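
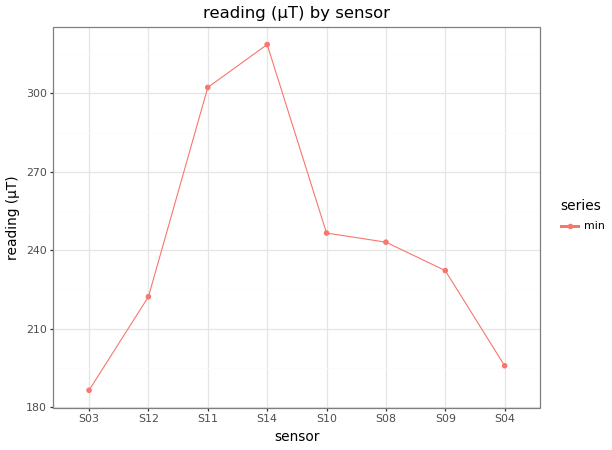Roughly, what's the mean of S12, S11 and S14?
≈ 280

(220 + 300 + 320) / 3 ≈ 280.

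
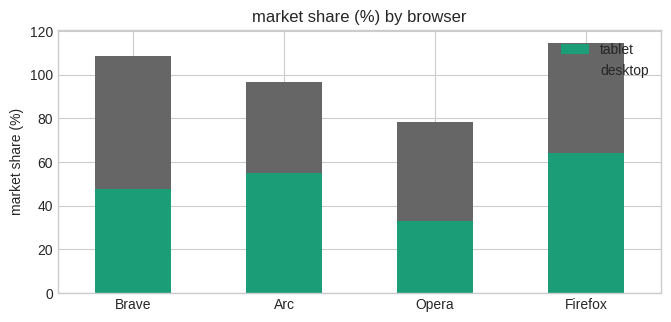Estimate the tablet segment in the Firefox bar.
tablet top ≈ 60, bottom ≈ 0; segment ≈ 60.

≈ 60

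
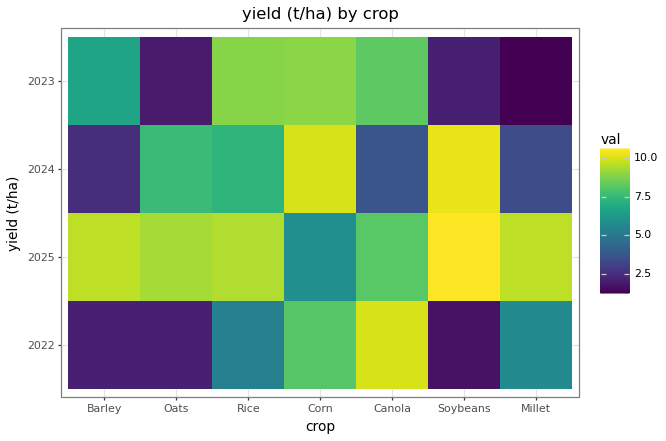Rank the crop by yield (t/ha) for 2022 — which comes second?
Top 3 for 2022: Canola ≈ 10, Corn ≈ 8, Millet ≈ 6.

Corn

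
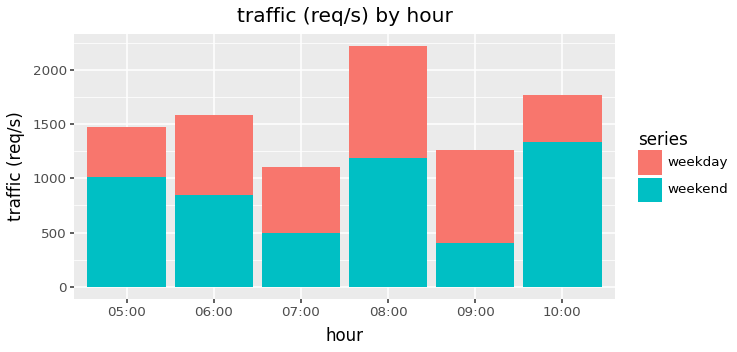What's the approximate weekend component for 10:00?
weekend top ≈ 1400, bottom ≈ 0; segment ≈ 1400.

≈ 1400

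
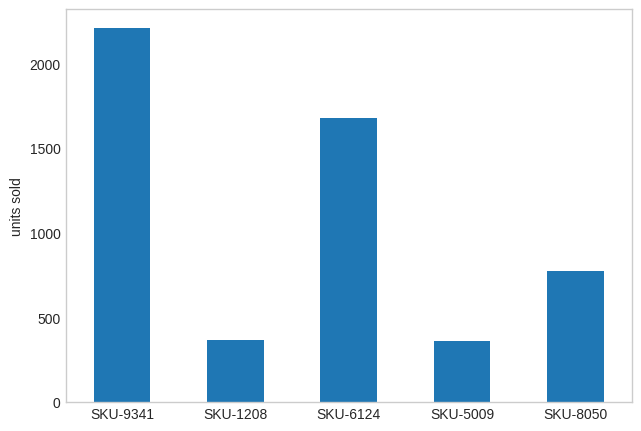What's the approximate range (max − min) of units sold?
≈ 1800

Max SKU-9341 ≈ 2200, min SKU-5009 ≈ 400; range ≈ 1800.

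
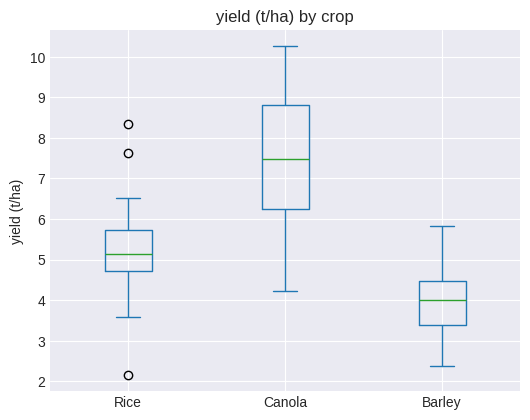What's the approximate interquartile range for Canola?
Q3 ≈ 9.0, Q1 ≈ 6.0; IQR ≈ 3.0.

≈ 3.0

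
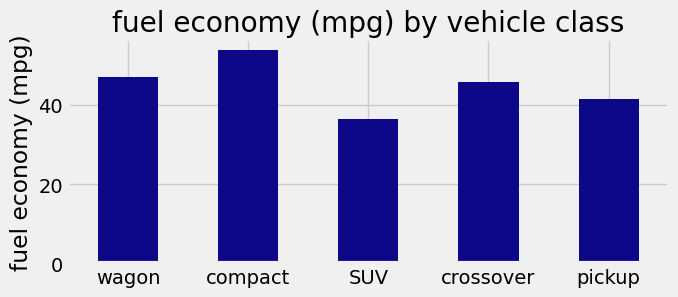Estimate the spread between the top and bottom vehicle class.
≈ 20

Max compact ≈ 55, min SUV ≈ 35; range ≈ 20.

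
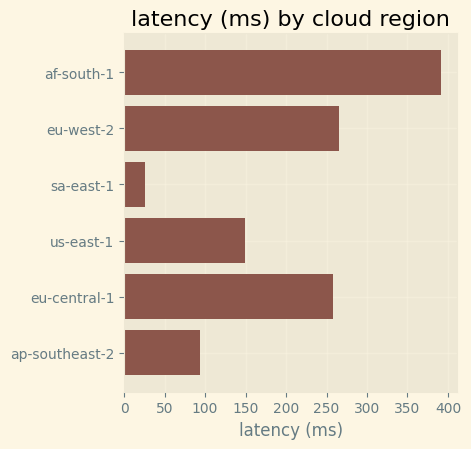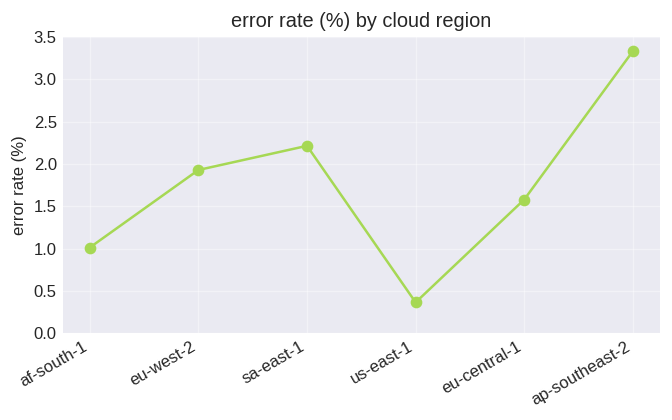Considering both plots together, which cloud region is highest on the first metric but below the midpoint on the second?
af-south-1

Chart 2 median error rate (%) ≈ 2; below-median cloud regions: af-south-1, us-east-1, eu-central-1. Among those, af-south-1 has the highest latency (ms) (≈ 400).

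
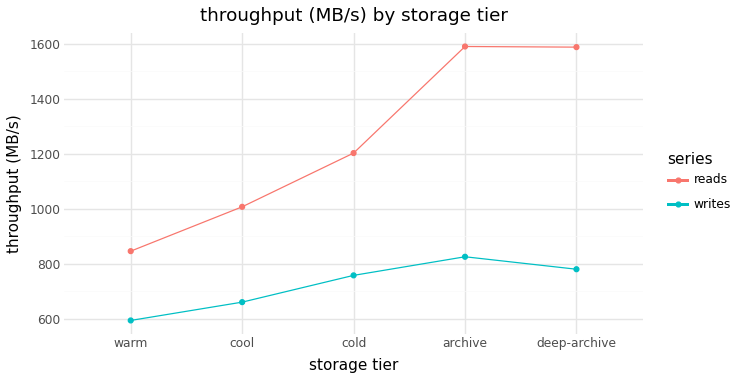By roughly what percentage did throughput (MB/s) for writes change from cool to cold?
cool ≈ 700, cold ≈ 800; (800 − 700) / 700 ≈ +14.3%.

≈ +14.3%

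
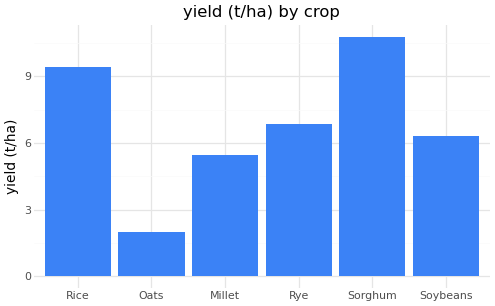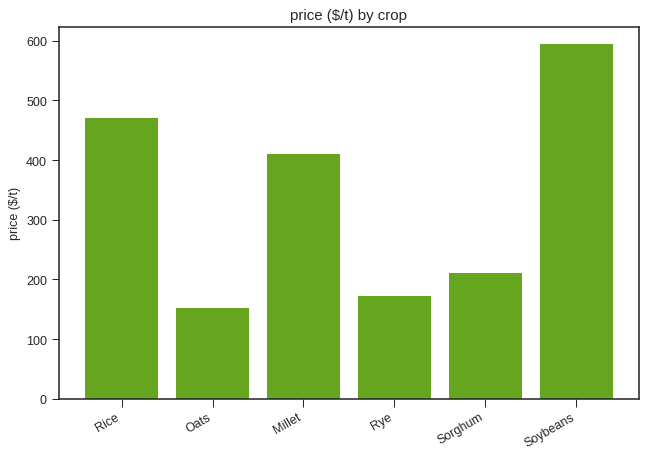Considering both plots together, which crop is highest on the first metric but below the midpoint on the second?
Sorghum

Chart 2 median price ($/t) ≈ 300; below-median crops: Oats, Rye, Sorghum. Among those, Sorghum has the highest yield (t/ha) (≈ 11).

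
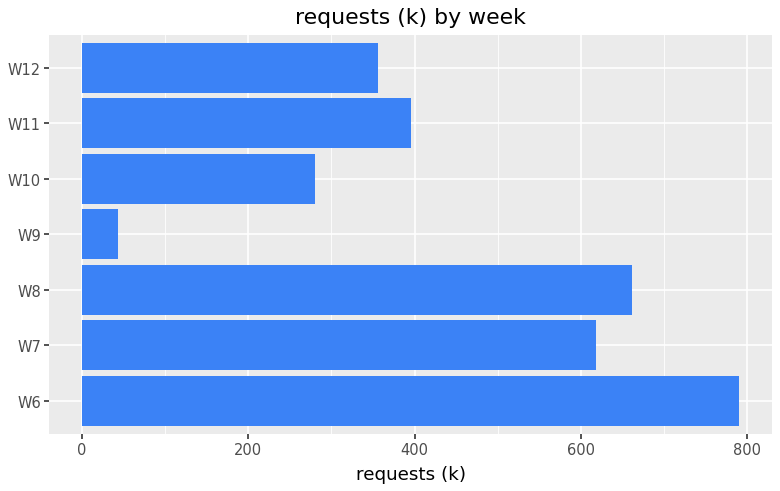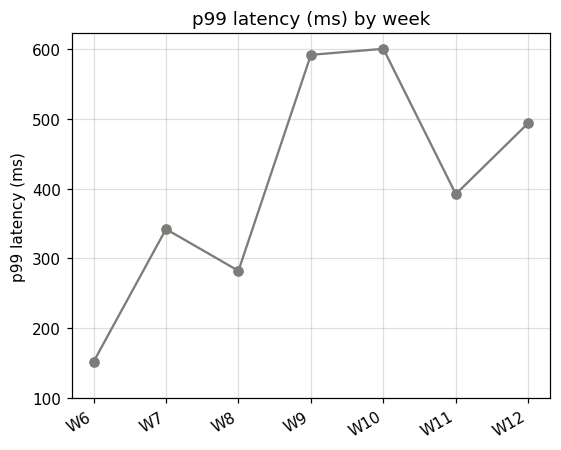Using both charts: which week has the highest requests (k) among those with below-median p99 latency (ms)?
W6

Chart 2 median p99 latency (ms) ≈ 400; below-median weeks: W6, W7, W8. Among those, W6 has the highest requests (k) (≈ 800).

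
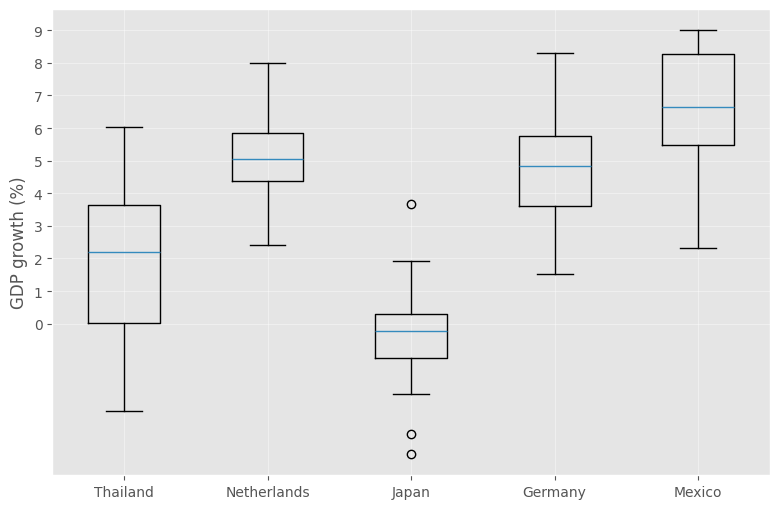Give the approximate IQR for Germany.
≈ 2

Q3 ≈ 6, Q1 ≈ 4; IQR ≈ 2.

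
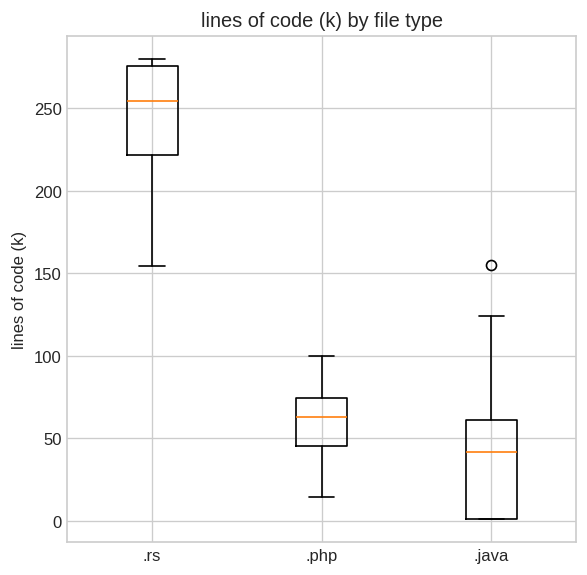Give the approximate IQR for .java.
Q3 ≈ 60, Q1 ≈ 0; IQR ≈ 60.

≈ 60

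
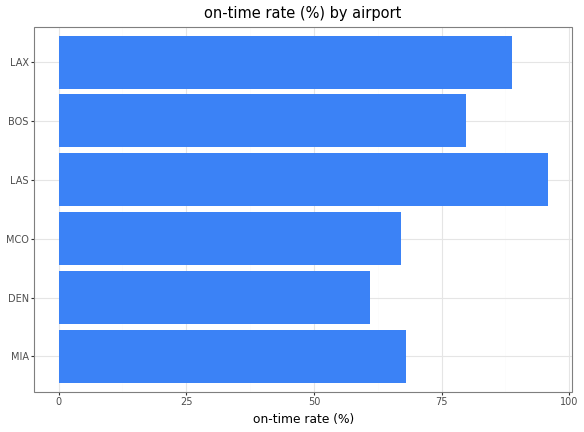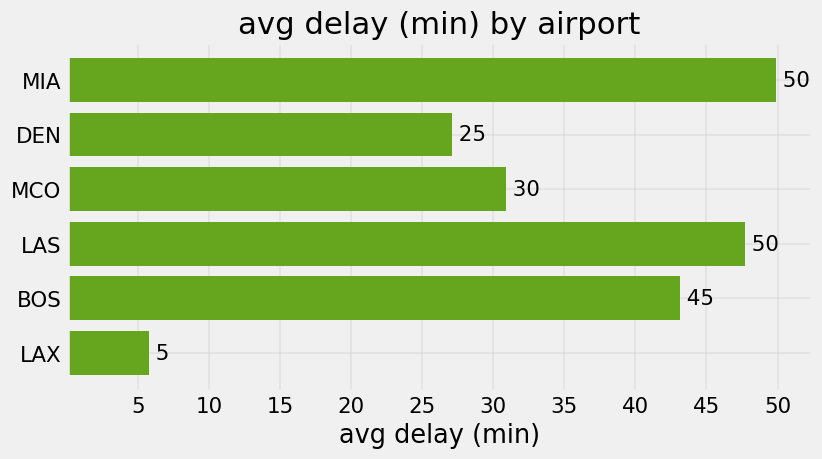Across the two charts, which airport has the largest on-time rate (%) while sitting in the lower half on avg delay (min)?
Chart 2 median avg delay (min) ≈ 35; below-median airports: DEN, MCO, LAX. Among those, LAX has the highest on-time rate (%) (≈ 90).

LAX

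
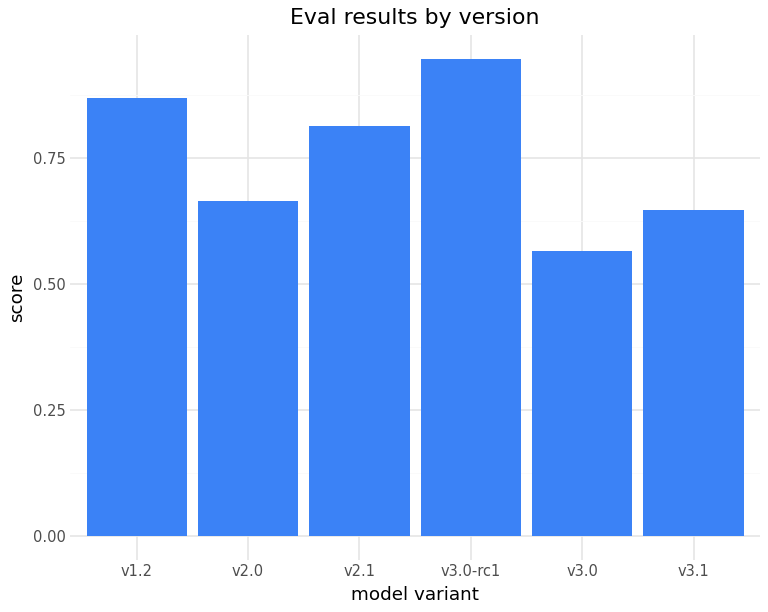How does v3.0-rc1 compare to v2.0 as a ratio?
≈ 1.29×

v3.0-rc1 ≈ 0.9, v2.0 ≈ 0.7; 0.9/0.7 ≈ 1.29.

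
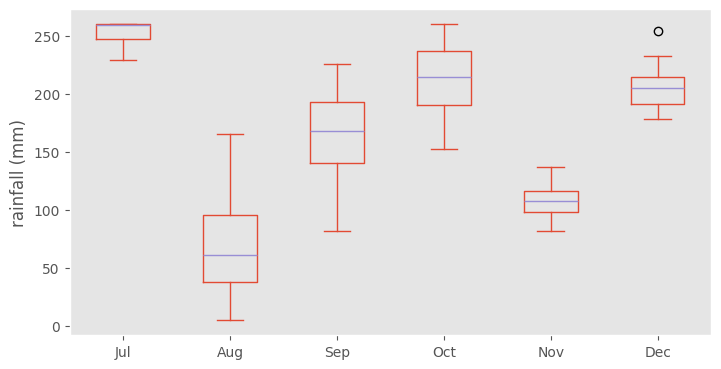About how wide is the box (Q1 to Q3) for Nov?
Q3 ≈ 120, Q1 ≈ 100; IQR ≈ 20.

≈ 20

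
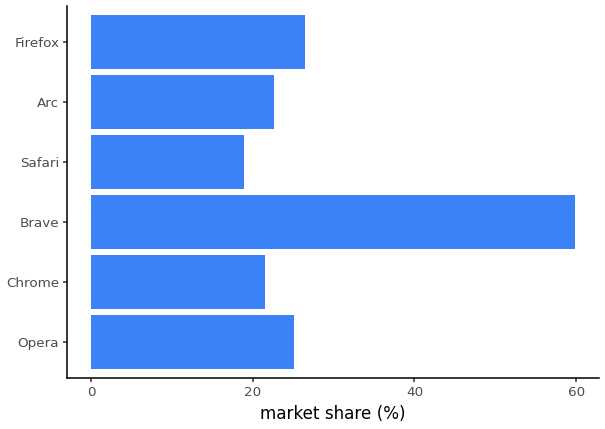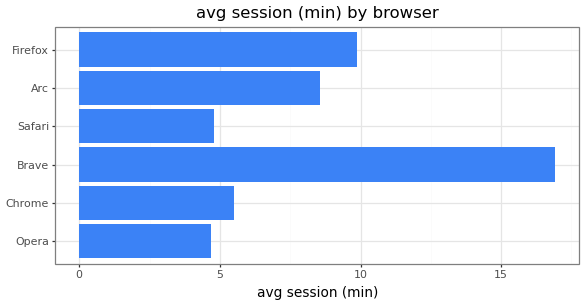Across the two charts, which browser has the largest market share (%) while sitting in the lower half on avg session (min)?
Opera

Chart 2 median avg session (min) ≈ 8; below-median browsers: Opera, Chrome, Safari. Among those, Opera has the highest market share (%) (≈ 30).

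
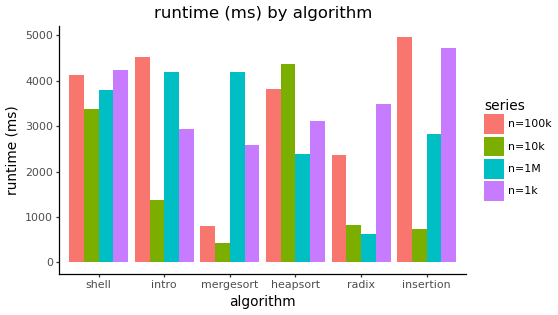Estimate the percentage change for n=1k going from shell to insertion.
shell ≈ 4000, insertion ≈ 4500; (4500 − 4000) / 4000 ≈ +12.5%.

≈ +12.5%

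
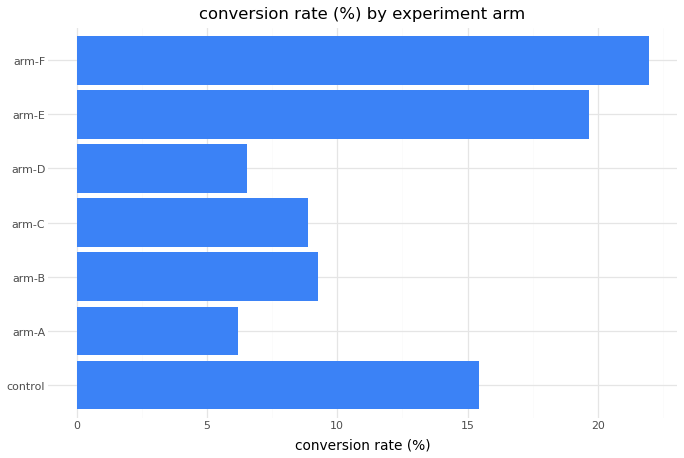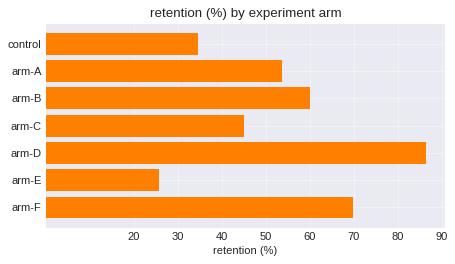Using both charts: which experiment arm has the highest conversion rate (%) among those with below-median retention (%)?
Chart 2 median retention (%) ≈ 50; below-median experiment arms: control, arm-C, arm-E. Among those, arm-E has the highest conversion rate (%) (≈ 20).

arm-E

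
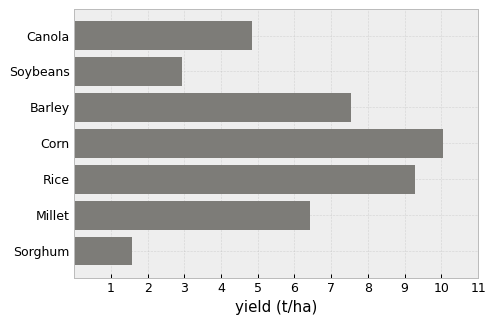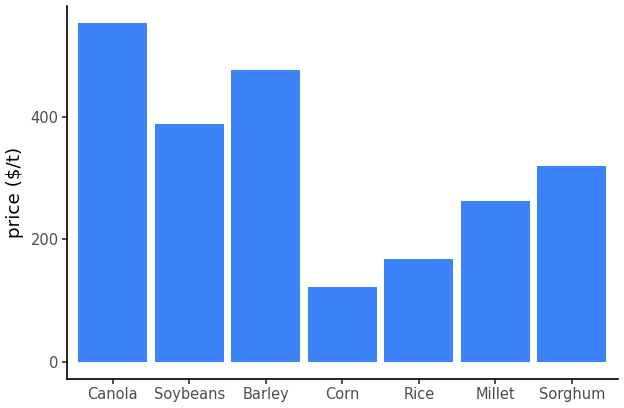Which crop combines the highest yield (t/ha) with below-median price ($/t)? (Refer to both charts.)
Corn

Chart 2 median price ($/t) ≈ 300; below-median crops: Corn, Rice, Millet. Among those, Corn has the highest yield (t/ha) (≈ 10).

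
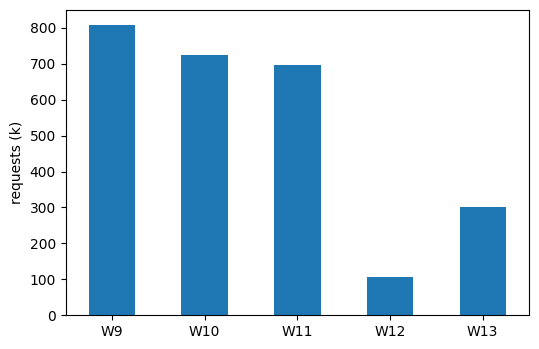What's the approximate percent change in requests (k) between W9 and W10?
≈ -12.5%

W9 ≈ 800, W10 ≈ 700; (700 − 800) / 800 ≈ -12.5%.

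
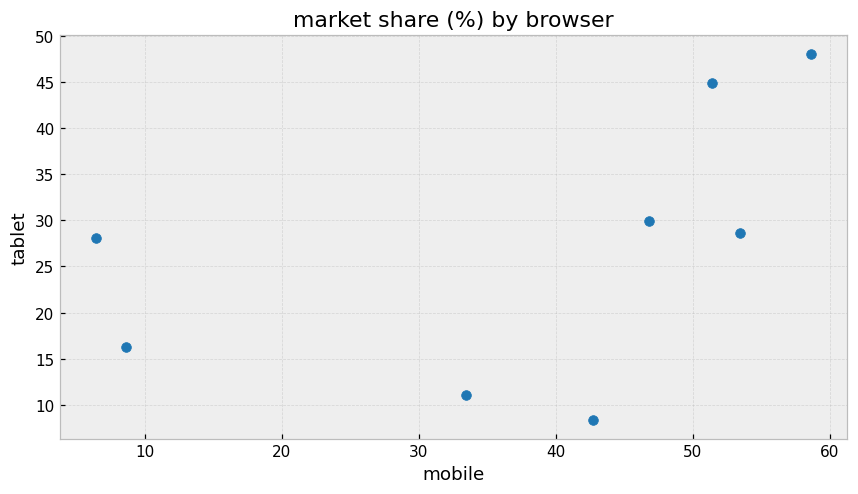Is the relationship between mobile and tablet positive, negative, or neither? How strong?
positive, moderate

Points are positively correlated; moderate (|r| ≈ 0.5).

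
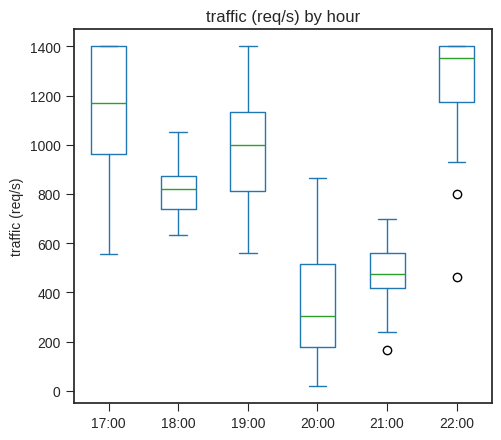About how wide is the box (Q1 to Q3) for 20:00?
Q3 ≈ 500, Q1 ≈ 200; IQR ≈ 300.

≈ 300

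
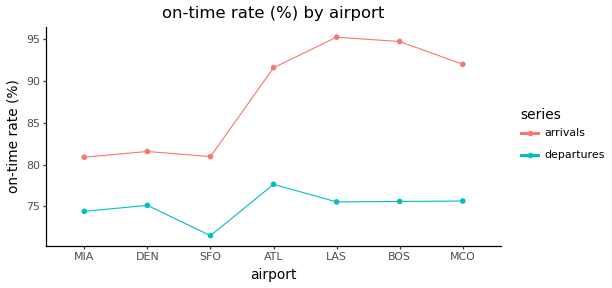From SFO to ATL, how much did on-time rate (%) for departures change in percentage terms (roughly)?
SFO ≈ 72, ATL ≈ 78; (78 − 72) / 72 ≈ +8.3%.

≈ +8.3%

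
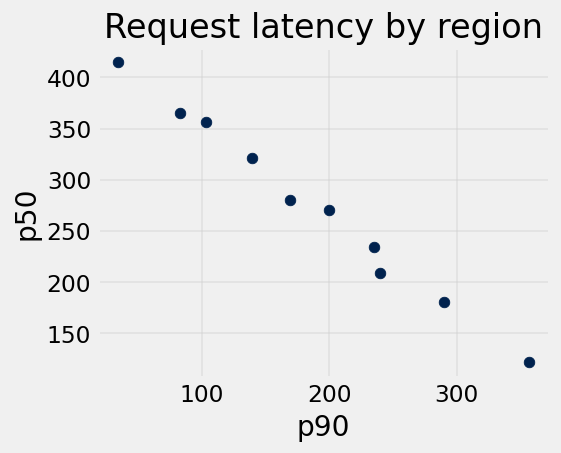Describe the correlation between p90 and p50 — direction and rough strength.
Points are negatively correlated; strong (|r| ≈ 1.0).

negative, strong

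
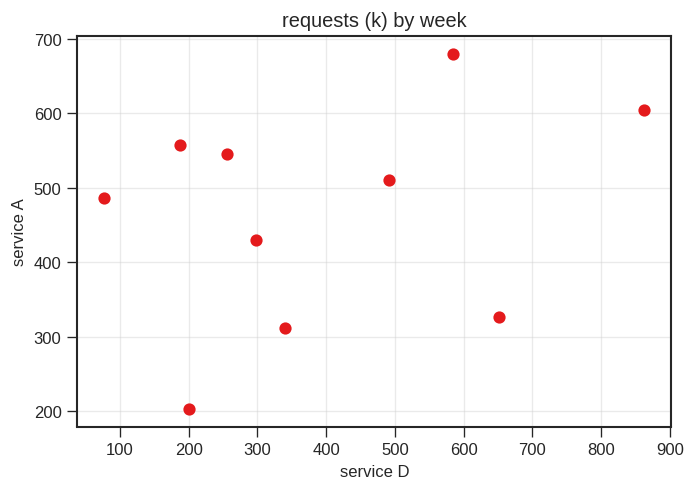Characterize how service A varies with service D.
Points are positively correlated; weak (|r| ≈ 0.3).

positive, weak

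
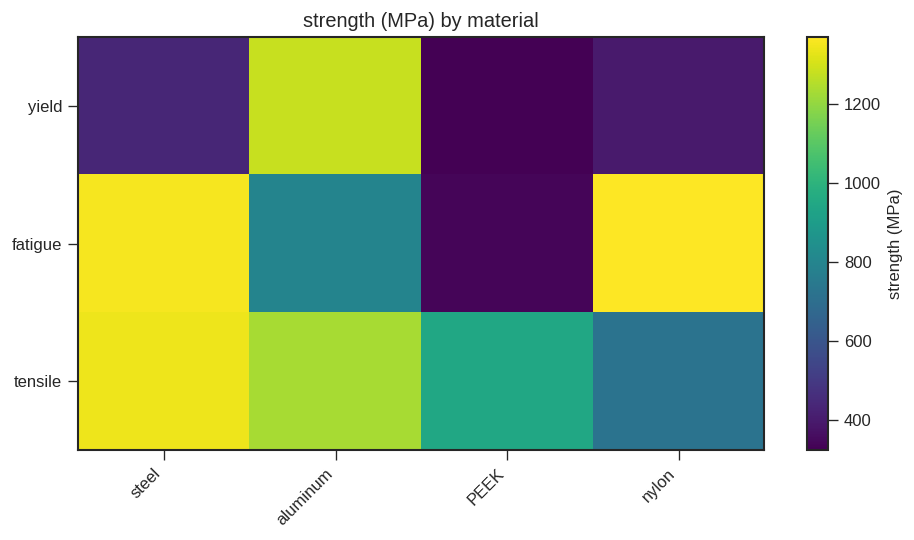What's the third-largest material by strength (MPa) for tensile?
Top 4 for tensile: steel ≈ 1300, aluminum ≈ 1200, PEEK ≈ 900, nylon ≈ 700.

PEEK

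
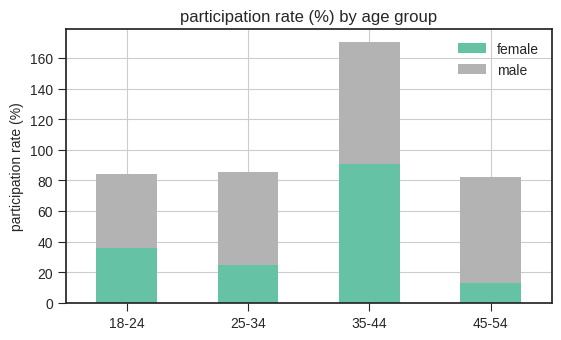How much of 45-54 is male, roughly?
male top ≈ 80, bottom ≈ 20; segment ≈ 60.

≈ 60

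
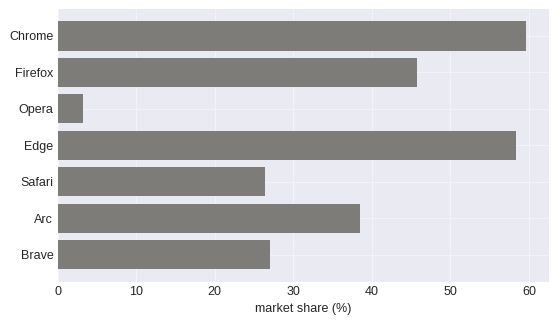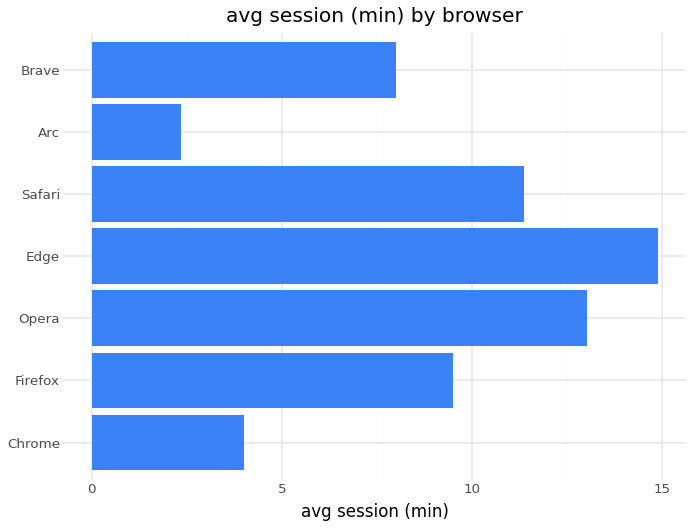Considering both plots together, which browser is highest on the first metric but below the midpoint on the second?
Chrome

Chart 2 median avg session (min) ≈ 10; below-median browsers: Chrome, Arc, Brave. Among those, Chrome has the highest market share (%) (≈ 60).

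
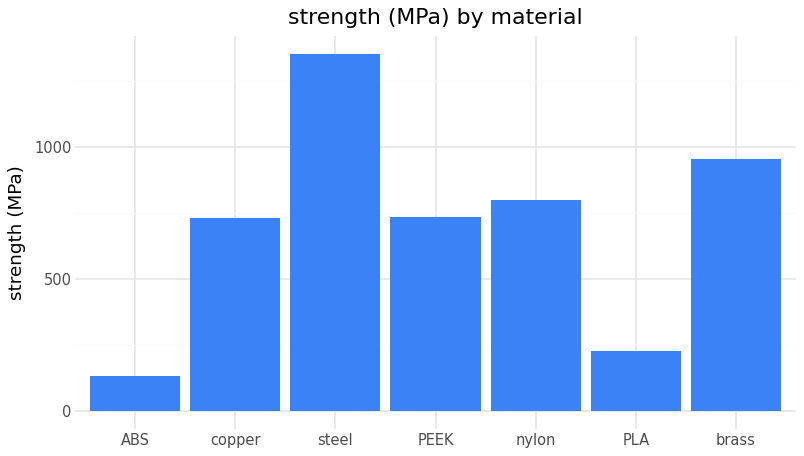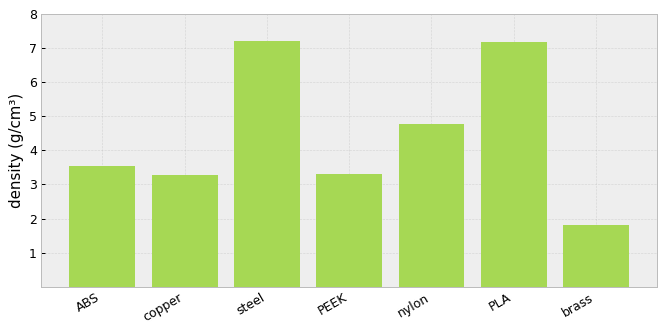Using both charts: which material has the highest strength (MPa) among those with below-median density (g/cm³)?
Chart 2 median density (g/cm³) ≈ 4; below-median materials: copper, PEEK, brass. Among those, brass has the highest strength (MPa) (≈ 1000).

brass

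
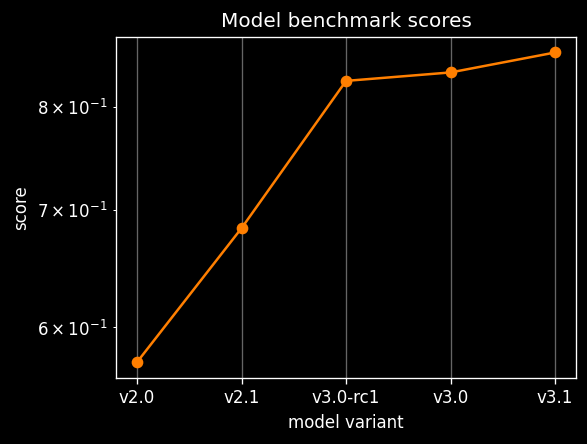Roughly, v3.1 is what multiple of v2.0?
v3.1 ≈ 0.85, v2.0 ≈ 0.55; 0.85/0.55 ≈ 1.55.

≈ 1.55×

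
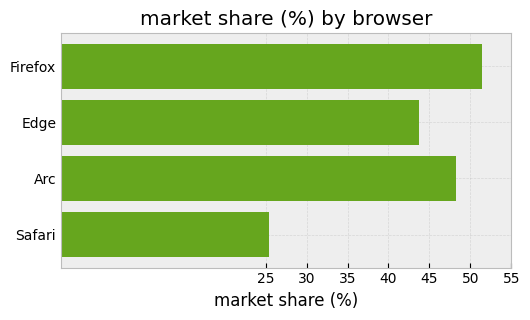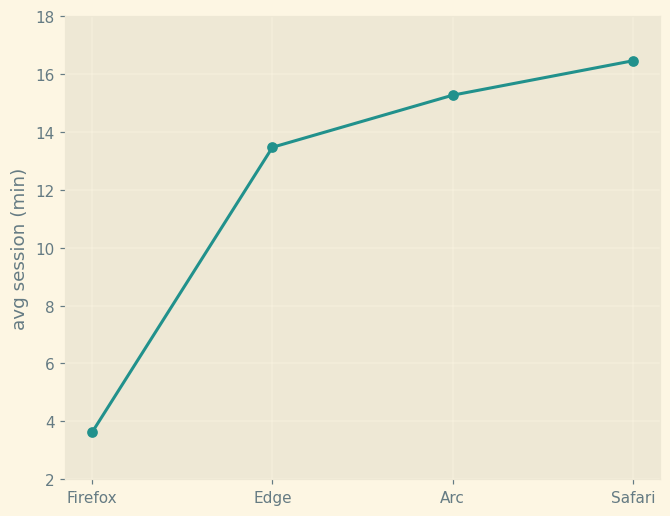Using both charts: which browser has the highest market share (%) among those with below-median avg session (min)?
Chart 2 median avg session (min) ≈ 14; below-median browsers: Firefox, Edge. Among those, Firefox has the highest market share (%) (≈ 50).

Firefox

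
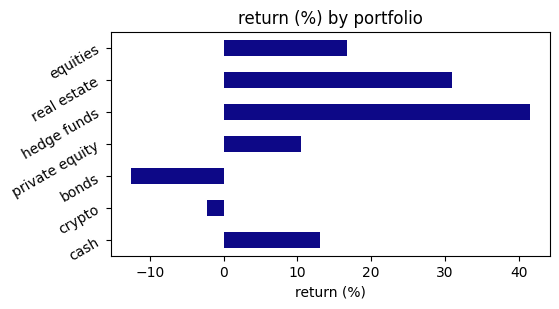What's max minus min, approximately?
Max hedge funds ≈ 40, min bonds ≈ -15; range ≈ 55.

≈ 55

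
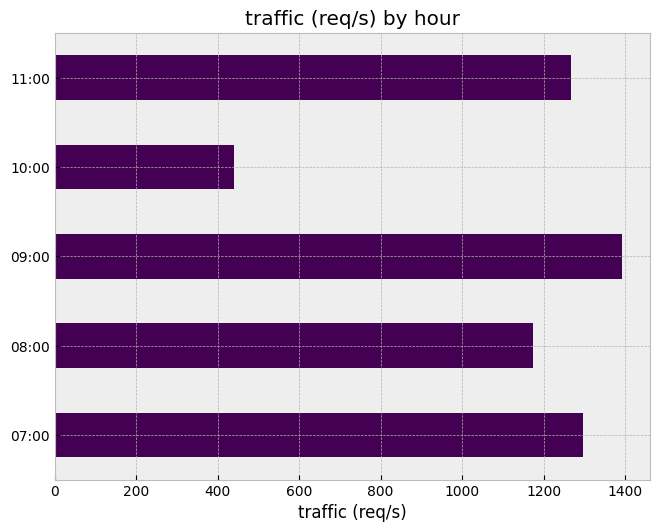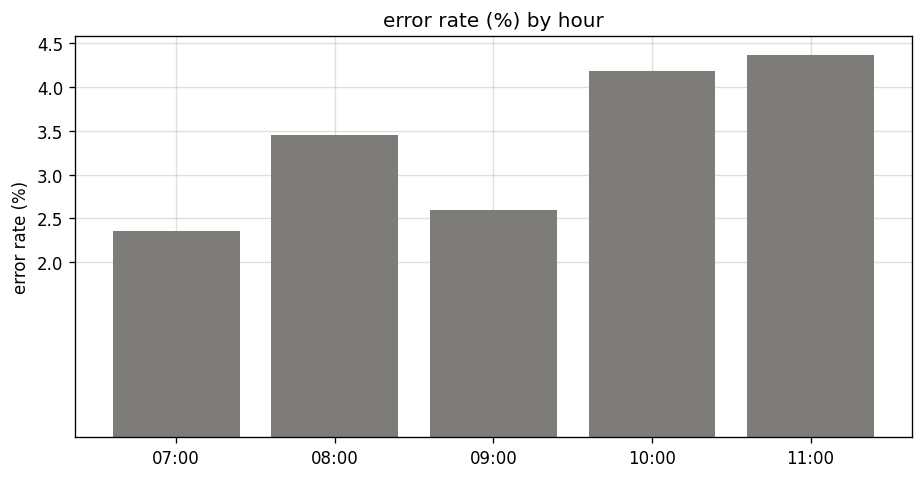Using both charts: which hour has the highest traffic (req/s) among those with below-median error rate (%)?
Chart 2 median error rate (%) ≈ 3.5; below-median hours: 07:00, 09:00. Among those, 09:00 has the highest traffic (req/s) (≈ 1400).

09:00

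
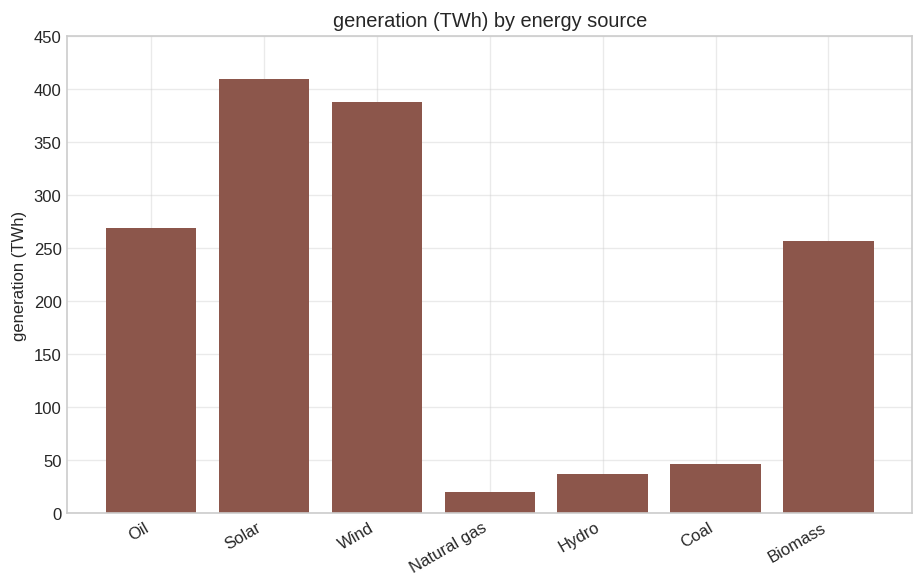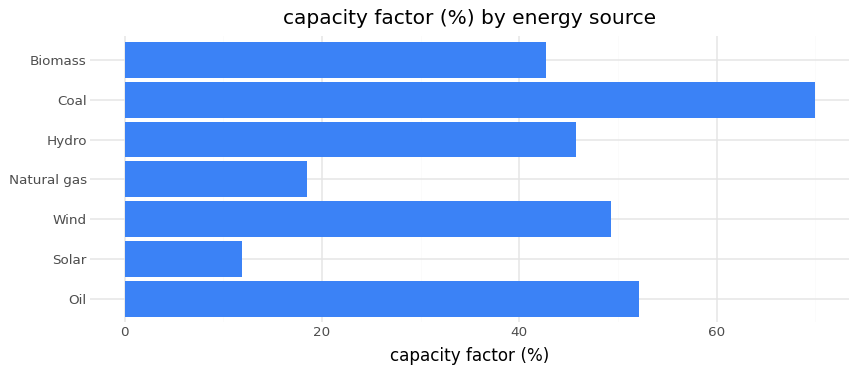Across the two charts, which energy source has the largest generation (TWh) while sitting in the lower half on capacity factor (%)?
Solar

Chart 2 median capacity factor (%) ≈ 50; below-median energy sources: Solar, Natural gas, Biomass. Among those, Solar has the highest generation (TWh) (≈ 400).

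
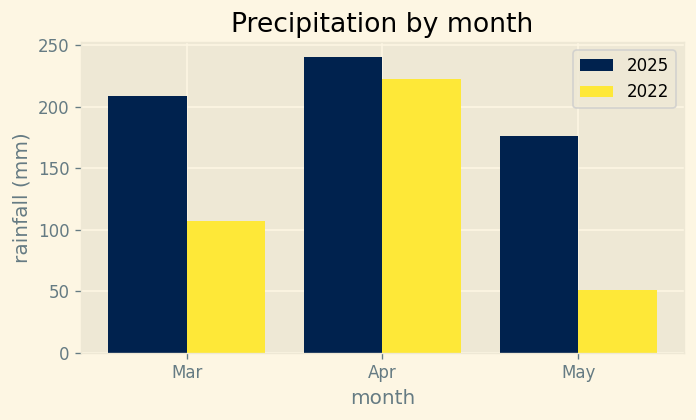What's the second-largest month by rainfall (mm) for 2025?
Mar

Top 3 for 2025: Apr ≈ 250, Mar ≈ 200, May ≈ 175.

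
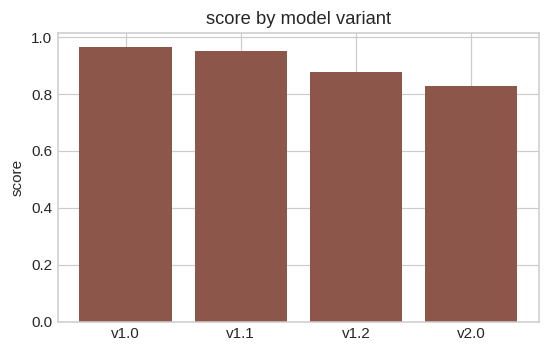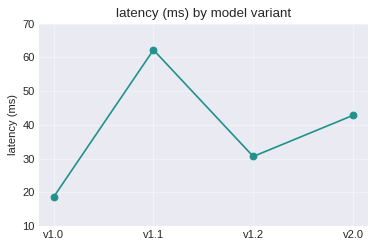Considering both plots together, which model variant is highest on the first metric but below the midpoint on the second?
v1.0

Chart 2 median latency (ms) ≈ 40; below-median model variants: v1.0, v1.2. Among those, v1.0 has the highest score (≈ 1).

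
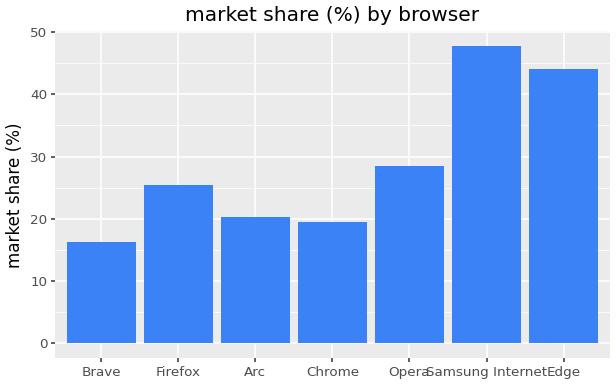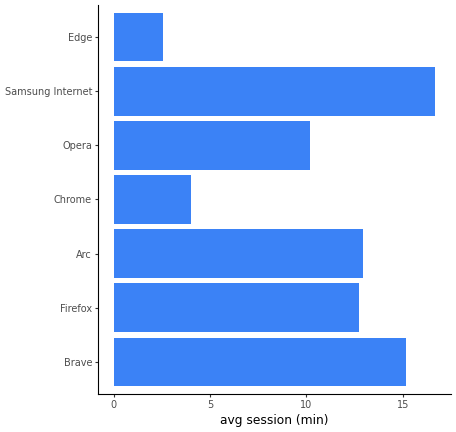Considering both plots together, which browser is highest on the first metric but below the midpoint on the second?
Chart 2 median avg session (min) ≈ 12; below-median browsers: Chrome, Opera, Edge. Among those, Edge has the highest market share (%) (≈ 45).

Edge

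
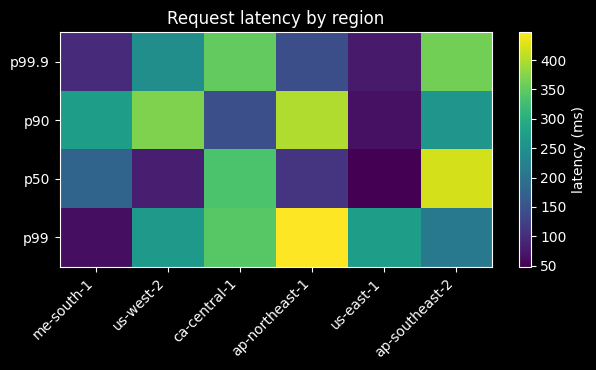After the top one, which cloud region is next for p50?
ca-central-1

Top 3 for p50: ap-southeast-2 ≈ 400, ca-central-1 ≈ 350, me-south-1 ≈ 200.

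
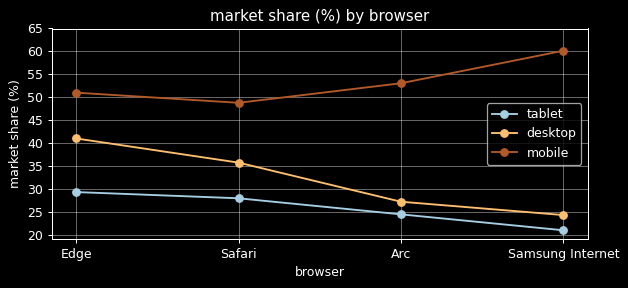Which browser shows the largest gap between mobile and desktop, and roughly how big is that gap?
Samsung Internet, ≈ 35 %

Samsung Internet: mobile ≈ 60, desktop ≈ 25 → gap ≈ 35. Next-largest (Arc) is only ≈ 30.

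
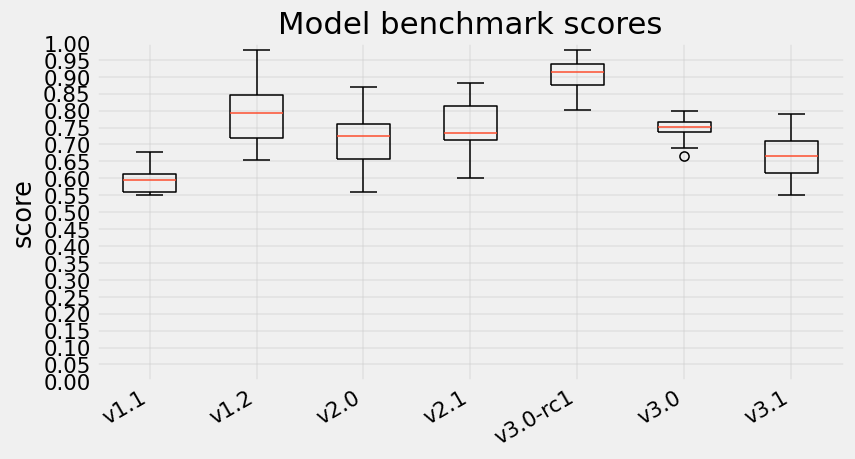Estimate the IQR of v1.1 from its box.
Q3 ≈ 0.60, Q1 ≈ 0.55; IQR ≈ 0.05.

≈ 0.05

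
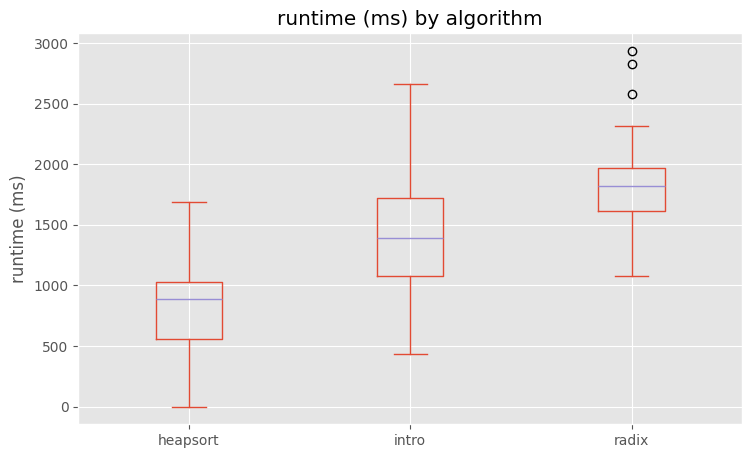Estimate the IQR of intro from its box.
Q3 ≈ 1700, Q1 ≈ 1100; IQR ≈ 600.

≈ 600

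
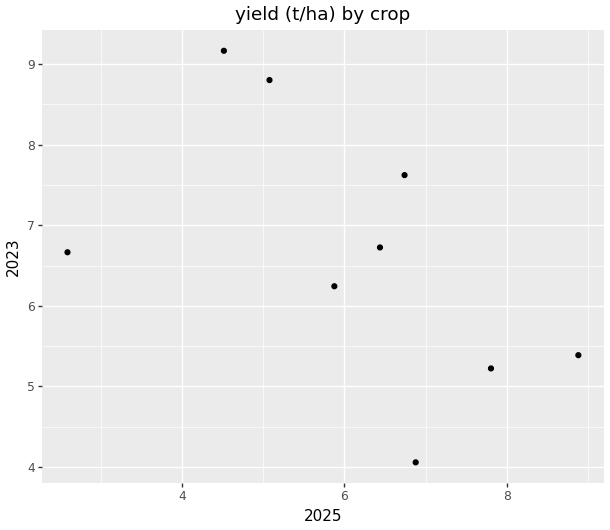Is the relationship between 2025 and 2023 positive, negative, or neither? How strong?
negative, moderate

Points are negatively correlated; moderate (|r| ≈ 0.5).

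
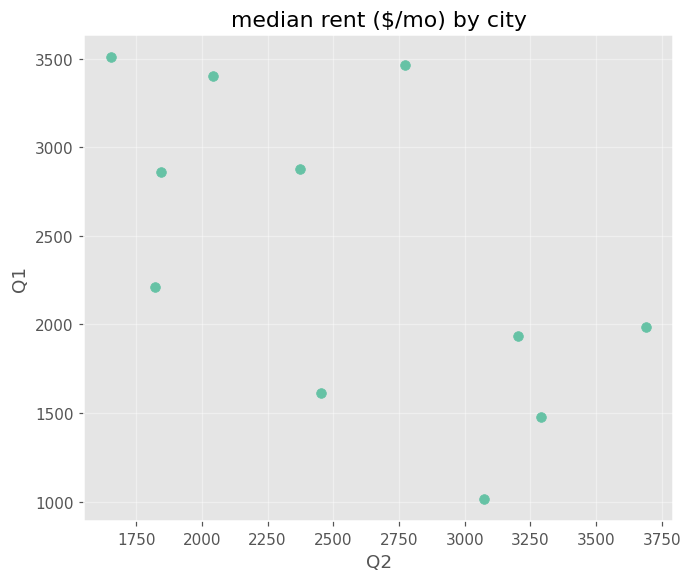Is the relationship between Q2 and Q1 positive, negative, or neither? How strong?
negative, moderate

Points are negatively correlated; moderate (|r| ≈ 0.6).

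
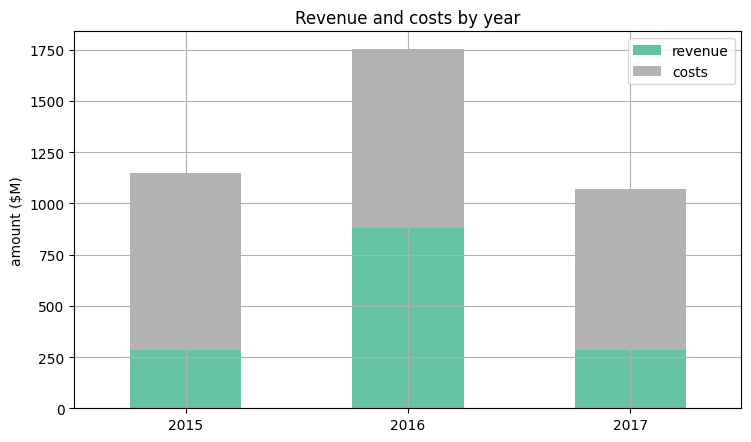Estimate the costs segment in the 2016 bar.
≈ 1000

costs top ≈ 1800, bottom ≈ 800; segment ≈ 1000.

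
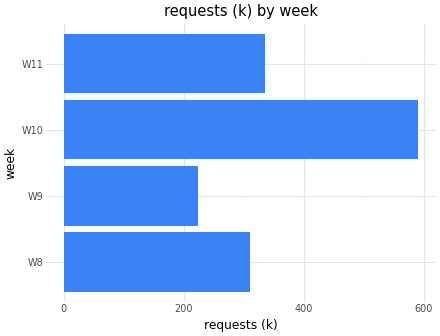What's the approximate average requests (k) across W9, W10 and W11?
(200 + 600 + 350) / 3 ≈ 383.

≈ 383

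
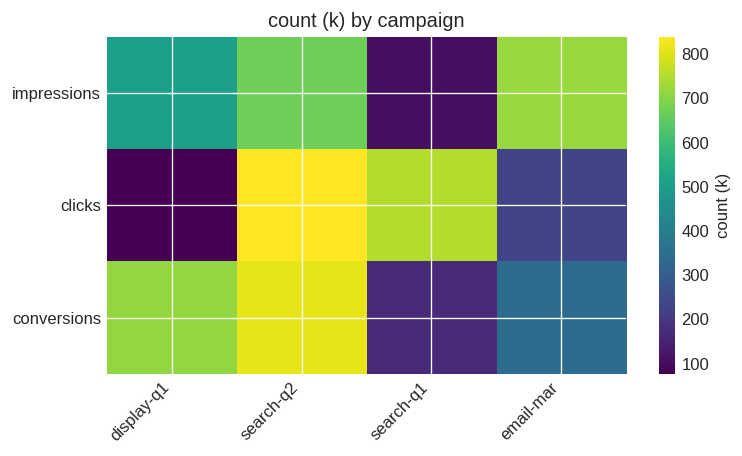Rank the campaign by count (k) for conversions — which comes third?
email-mar

Top 4 for conversions: search-q2 ≈ 800, display-q1 ≈ 700, email-mar ≈ 300, search-q1 ≈ 200.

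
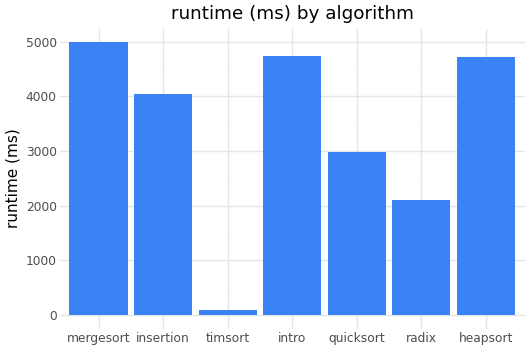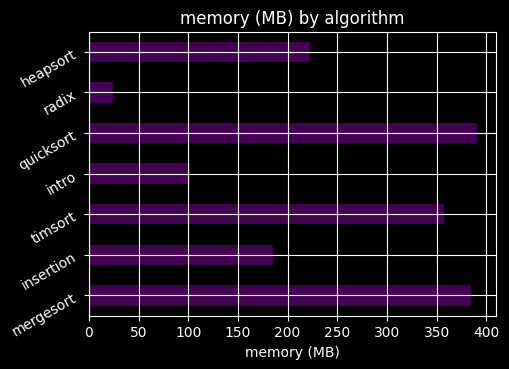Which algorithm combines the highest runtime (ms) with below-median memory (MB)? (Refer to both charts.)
Chart 2 median memory (MB) ≈ 200; below-median algorithms: insertion, intro, radix. Among those, intro has the highest runtime (ms) (≈ 4500).

intro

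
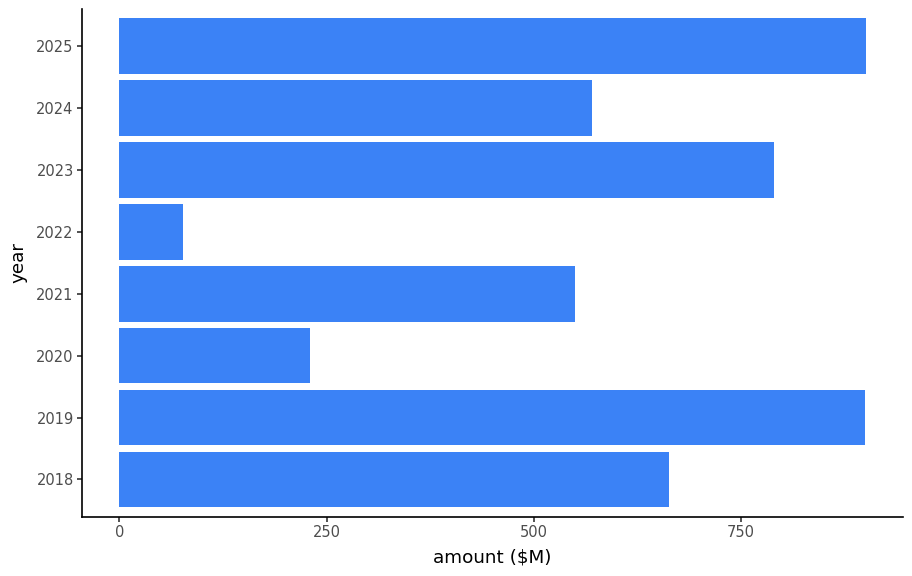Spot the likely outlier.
2022 ≈ 100; the rest sit between ≈ 200 and ≈ 900.

2022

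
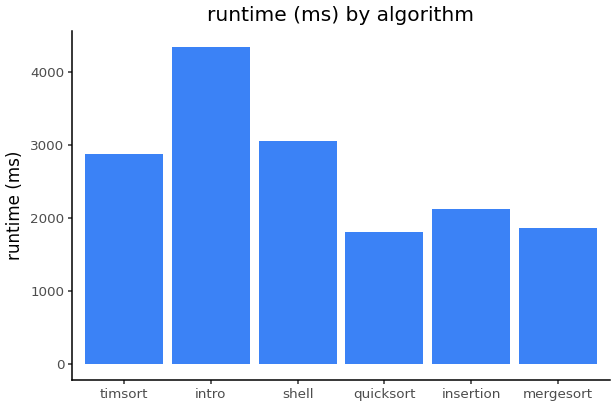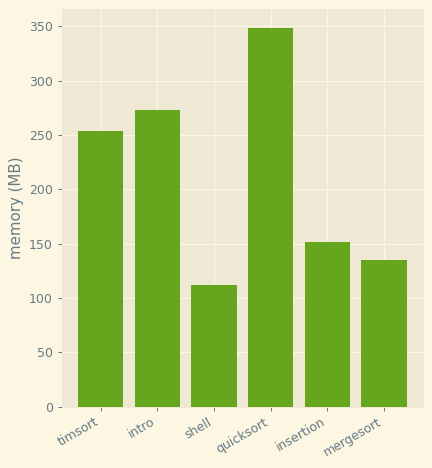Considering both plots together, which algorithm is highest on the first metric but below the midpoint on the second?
Chart 2 median memory (MB) ≈ 200; below-median algorithms: shell, insertion, mergesort. Among those, shell has the highest runtime (ms) (≈ 3000).

shell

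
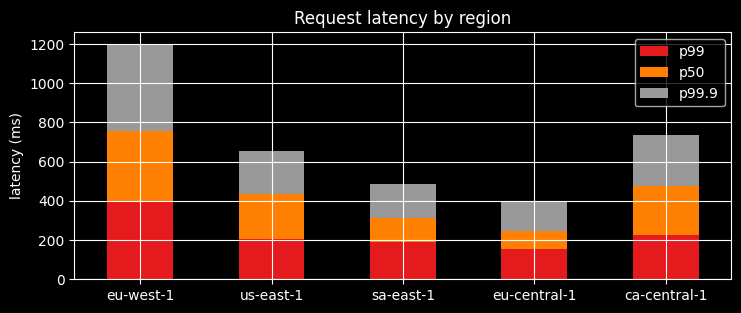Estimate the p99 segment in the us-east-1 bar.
p99 top ≈ 200, bottom ≈ 0; segment ≈ 200.

≈ 200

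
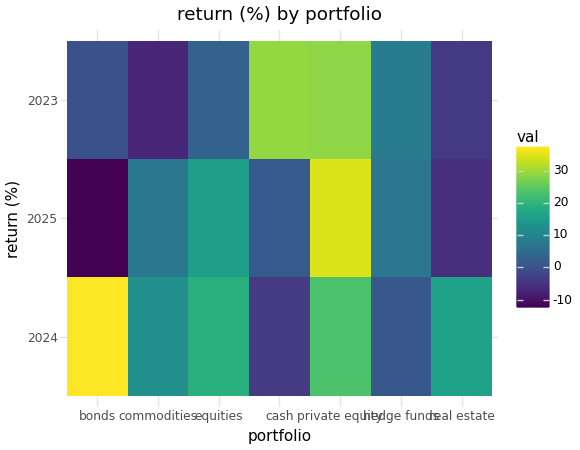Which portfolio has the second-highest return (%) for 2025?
equities

Top 3 for 2025: private equity ≈ 35, equities ≈ 15, commodities ≈ 10.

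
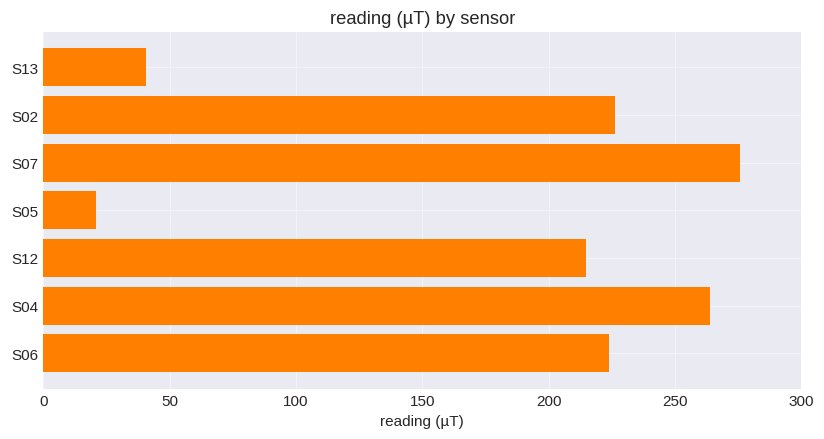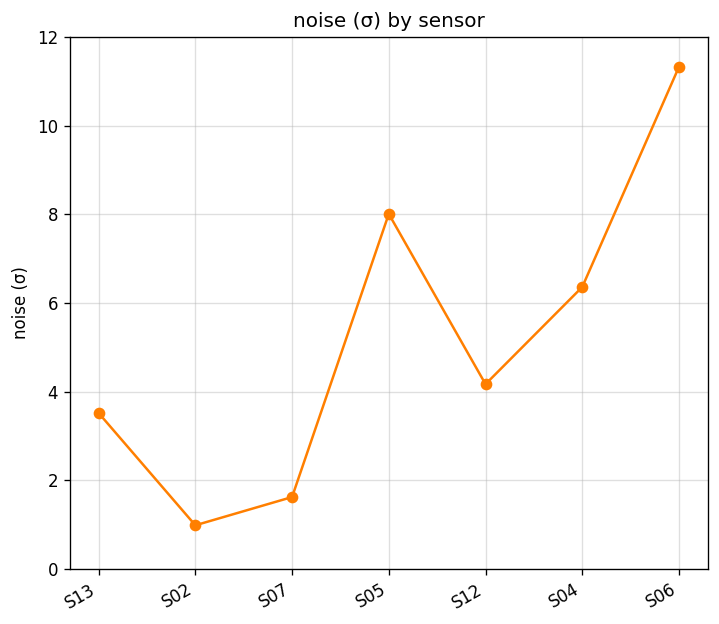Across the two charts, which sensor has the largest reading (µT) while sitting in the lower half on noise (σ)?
Chart 2 median noise (σ) ≈ 4; below-median sensors: S13, S02, S07. Among those, S07 has the highest reading (µT) (≈ 300).

S07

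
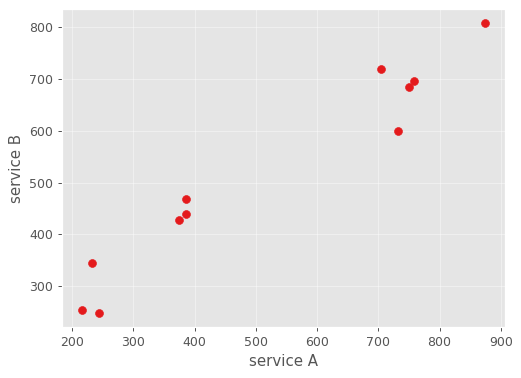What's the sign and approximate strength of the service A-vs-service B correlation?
Points are positively correlated; strong (|r| ≈ 1.0).

positive, strong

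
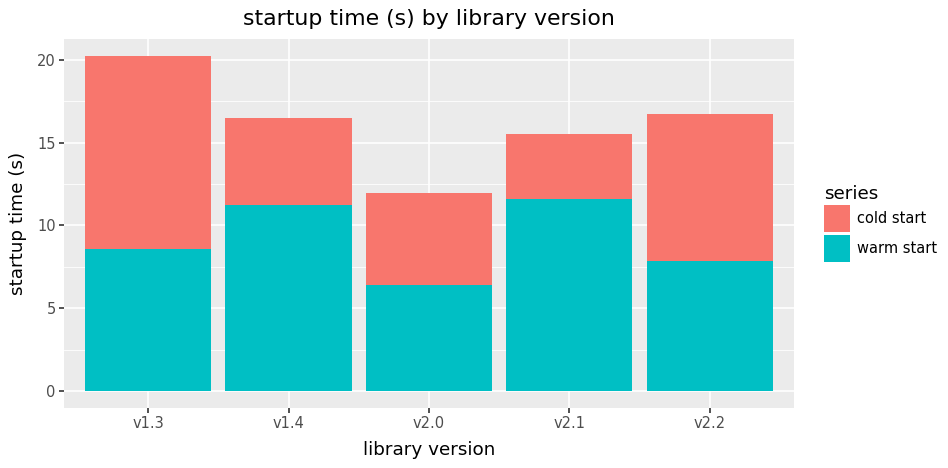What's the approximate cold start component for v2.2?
≈ 8

cold start top ≈ 16, bottom ≈ 8; segment ≈ 8.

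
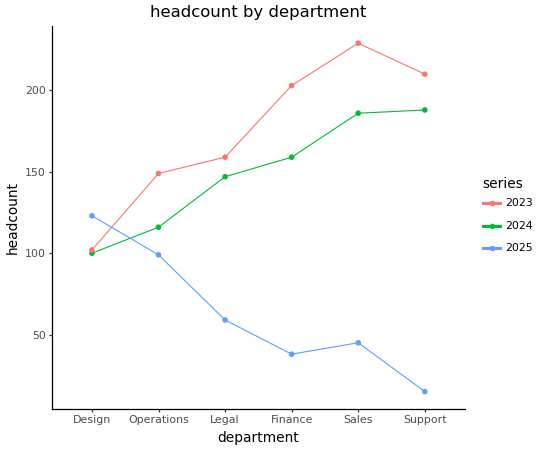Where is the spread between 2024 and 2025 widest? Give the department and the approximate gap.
Support, ≈ 160

Support: 2024 ≈ 180, 2025 ≈ 20 → gap ≈ 160. Next-largest (Sales) is only ≈ 140.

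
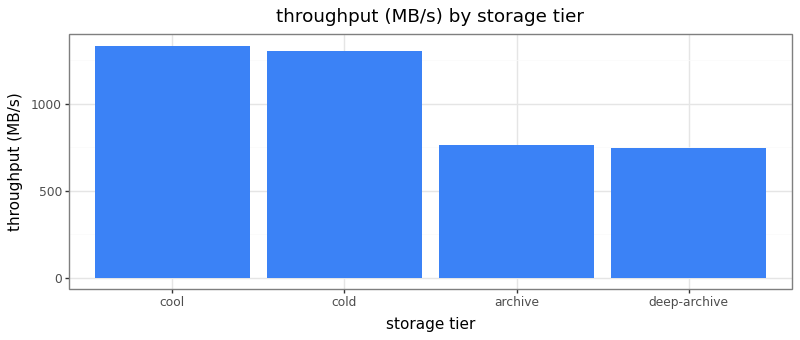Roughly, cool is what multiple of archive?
≈ 1.75×

cool ≈ 1400, archive ≈ 800; 1400/800 ≈ 1.75.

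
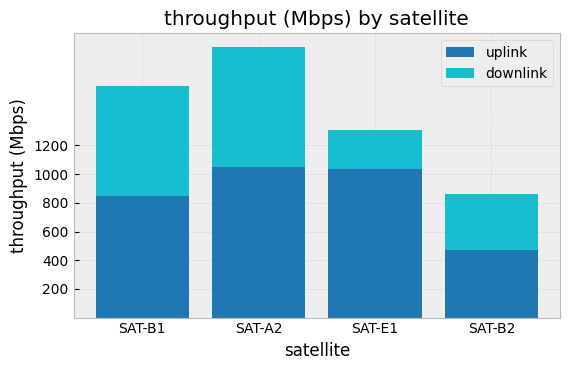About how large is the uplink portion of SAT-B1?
uplink top ≈ 800, bottom ≈ 0; segment ≈ 800.

≈ 800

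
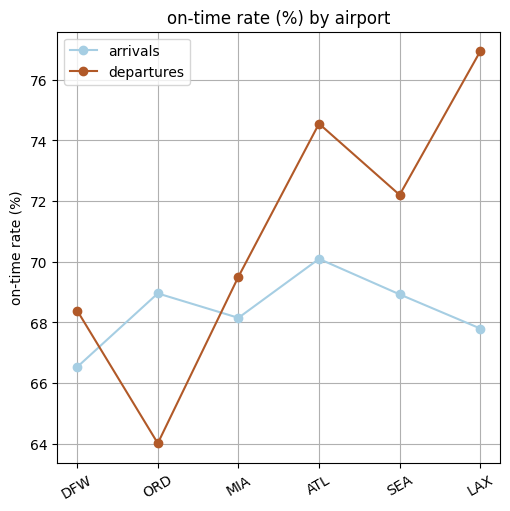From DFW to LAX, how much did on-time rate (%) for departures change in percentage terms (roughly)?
DFW ≈ 68, LAX ≈ 76; (76 − 68) / 68 ≈ +11.8%.

≈ +11.8%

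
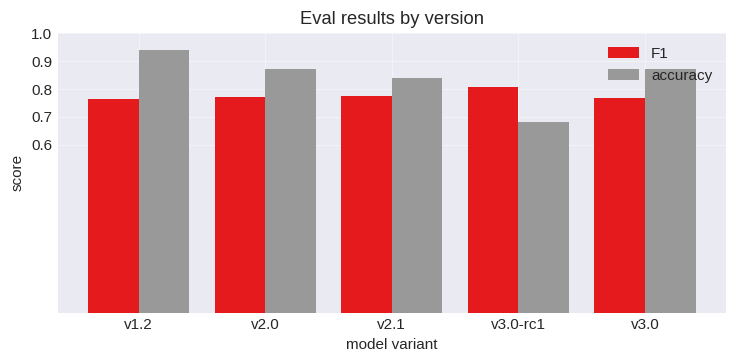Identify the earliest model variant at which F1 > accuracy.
v3.0-rc1

v2.1: F1 ≈ 0.8 vs accuracy ≈ 0.8 (not yet); v3.0-rc1: F1 ≈ 0.8 vs accuracy ≈ 0.7 (first crossover).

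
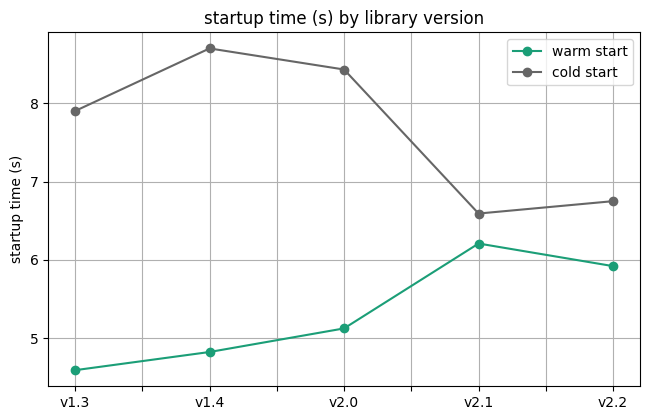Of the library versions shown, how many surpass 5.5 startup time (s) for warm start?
Above 5.5: v2.1, v2.2.

2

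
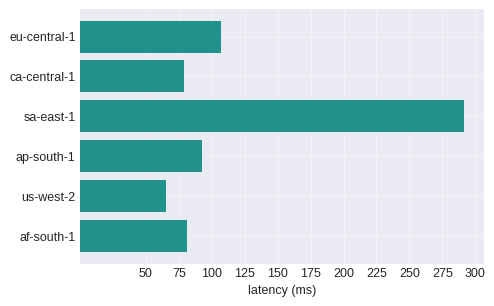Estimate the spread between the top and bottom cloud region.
Max sa-east-1 ≈ 300, min us-west-2 ≈ 75; range ≈ 225.

≈ 225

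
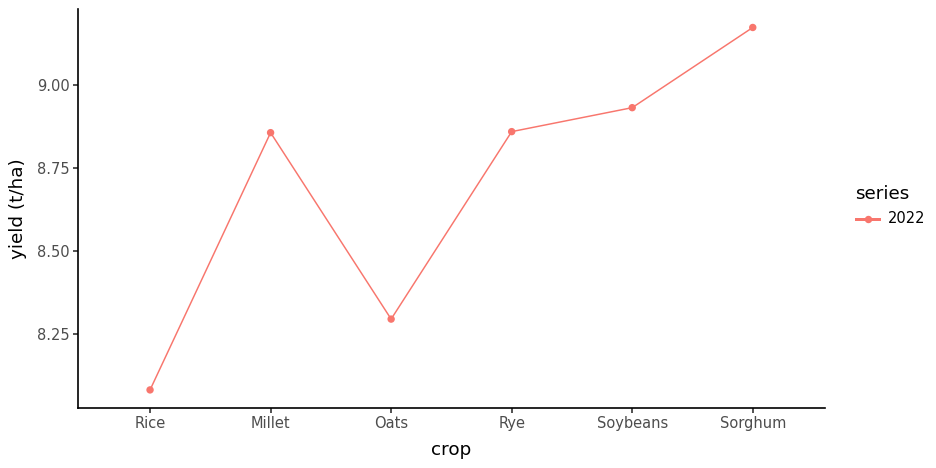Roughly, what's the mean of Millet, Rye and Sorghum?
(8.9 + 8.9 + 9.2) / 3 ≈ 9.

≈ 9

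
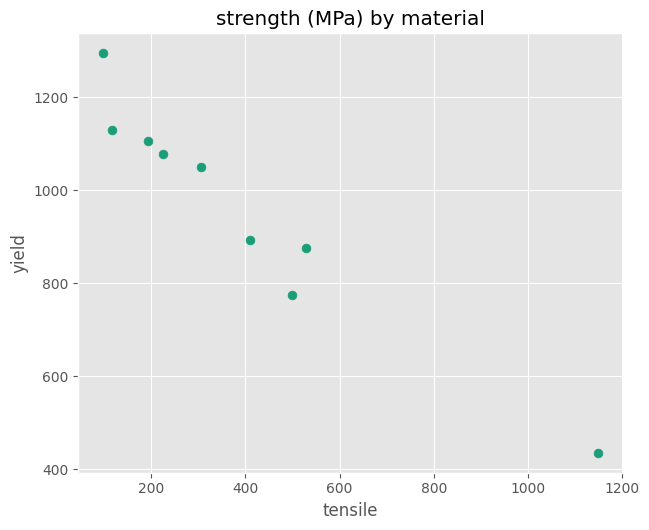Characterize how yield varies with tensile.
negative, strong

Points are negatively correlated; strong (|r| ≈ 1.0).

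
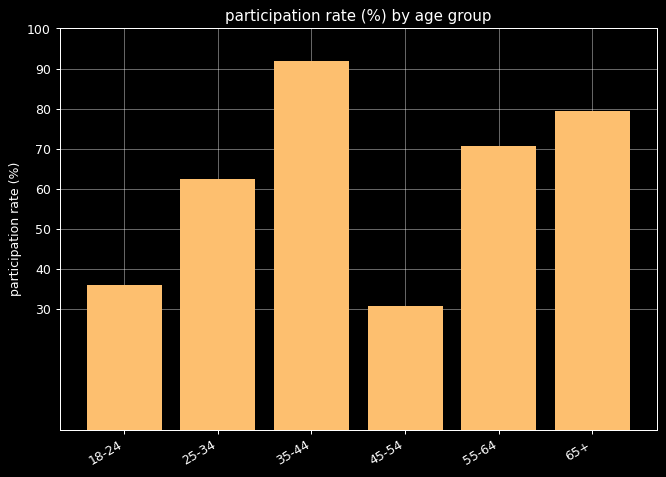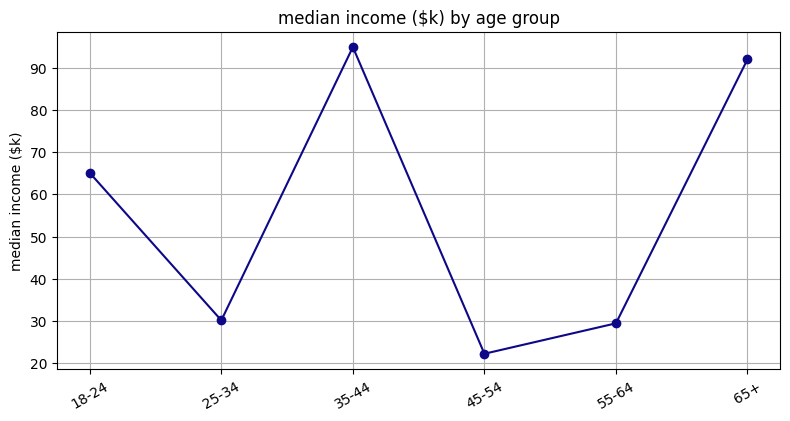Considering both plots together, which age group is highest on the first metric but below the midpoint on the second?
55-64

Chart 2 median median income ($k) ≈ 50; below-median age groups: 25-34, 45-54, 55-64. Among those, 55-64 has the highest participation rate (%) (≈ 70).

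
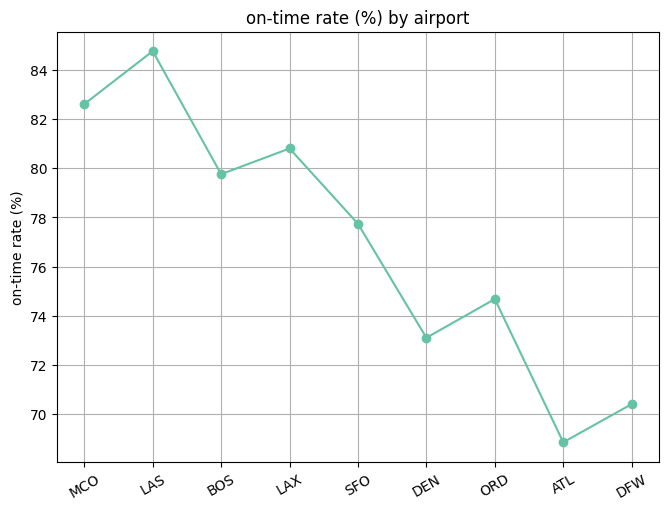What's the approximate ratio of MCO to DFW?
≈ 1.17×

MCO ≈ 82, DFW ≈ 70; 82/70 ≈ 1.17.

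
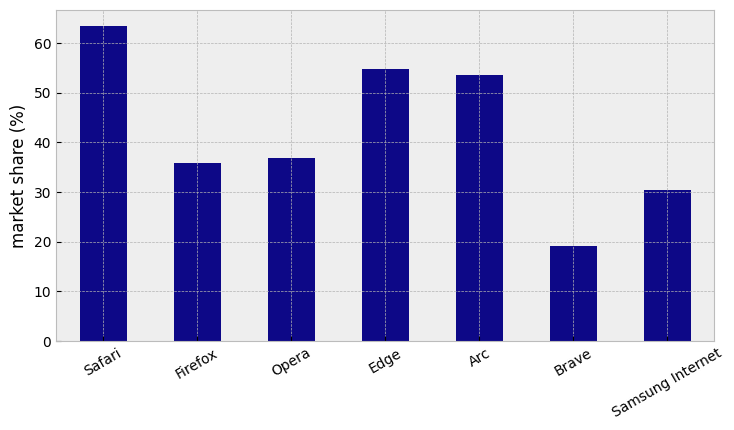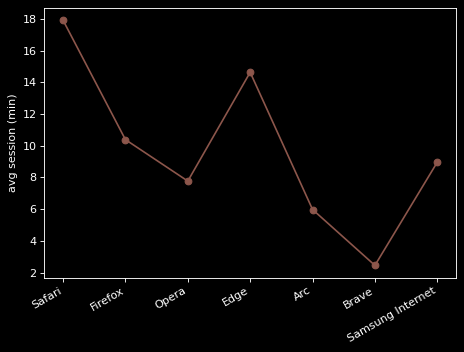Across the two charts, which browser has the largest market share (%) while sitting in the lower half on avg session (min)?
Chart 2 median avg session (min) ≈ 8; below-median browsers: Opera, Arc, Brave. Among those, Arc has the highest market share (%) (≈ 50).

Arc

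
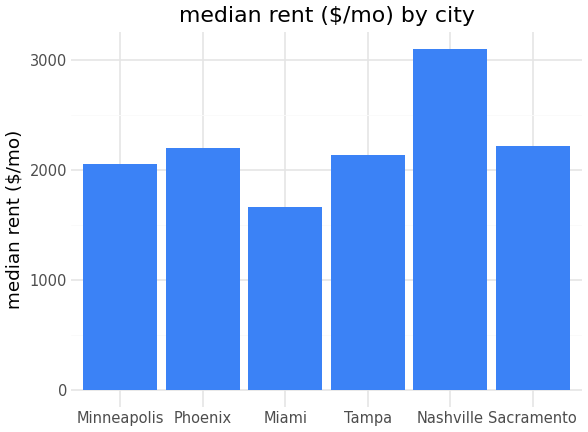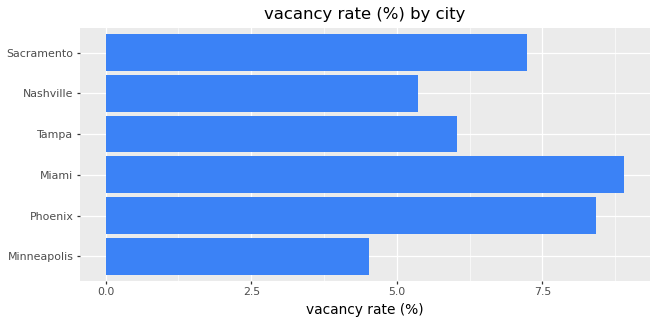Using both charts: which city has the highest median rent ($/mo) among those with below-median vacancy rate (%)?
Nashville

Chart 2 median vacancy rate (%) ≈ 7; below-median cities: Minneapolis, Tampa, Nashville. Among those, Nashville has the highest median rent ($/mo) (≈ 3000).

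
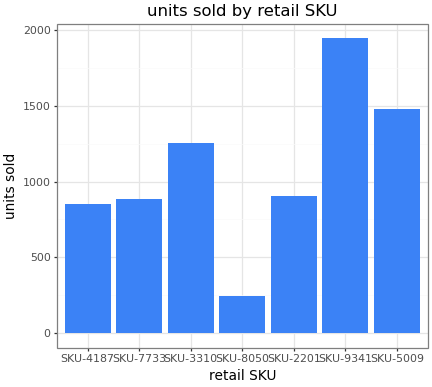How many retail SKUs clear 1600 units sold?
1

Above 1600: SKU-9341.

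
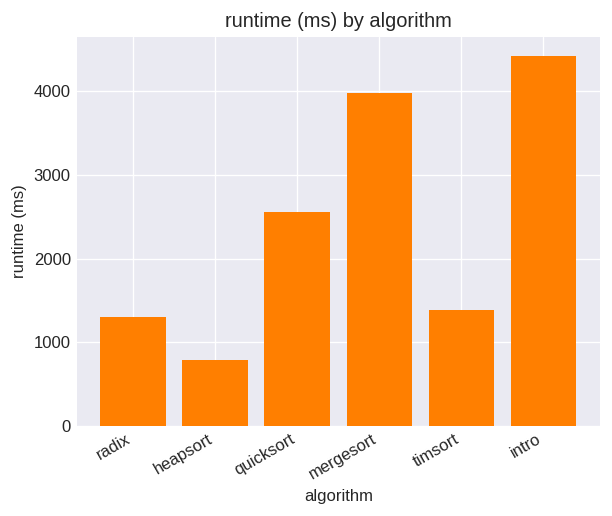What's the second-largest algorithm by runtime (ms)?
Top 3: intro ≈ 4500, mergesort ≈ 4000, quicksort ≈ 2500.

mergesort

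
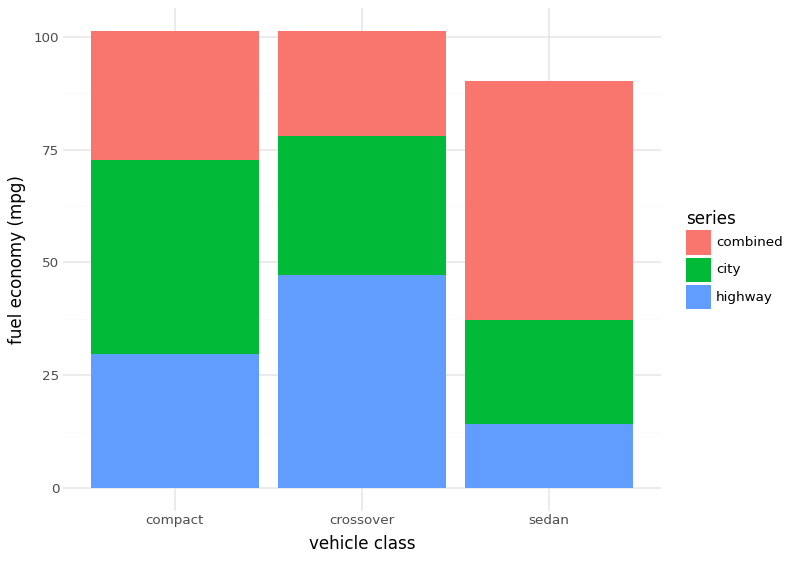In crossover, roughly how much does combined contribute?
combined top ≈ 100, bottom ≈ 80; segment ≈ 20.

≈ 20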